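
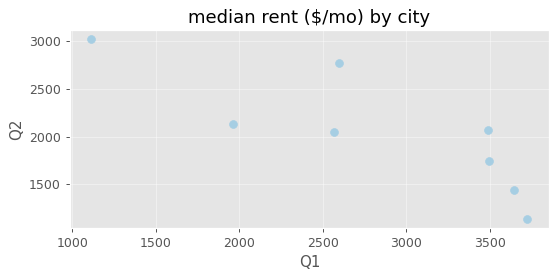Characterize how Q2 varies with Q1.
negative, strong

Points are negatively correlated; strong (|r| ≈ 0.8).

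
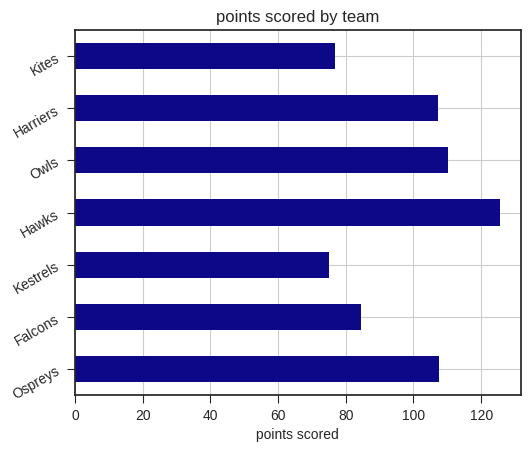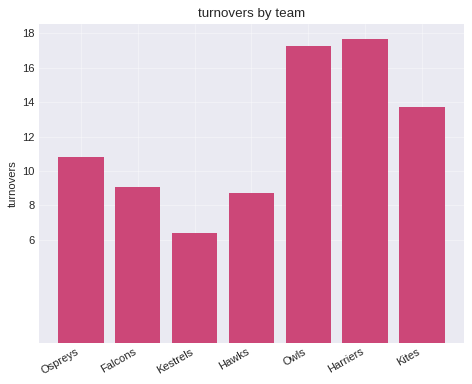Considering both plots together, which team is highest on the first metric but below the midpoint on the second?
Chart 2 median turnovers ≈ 10; below-median teams: Falcons, Kestrels, Hawks. Among those, Hawks has the highest points scored (≈ 120).

Hawks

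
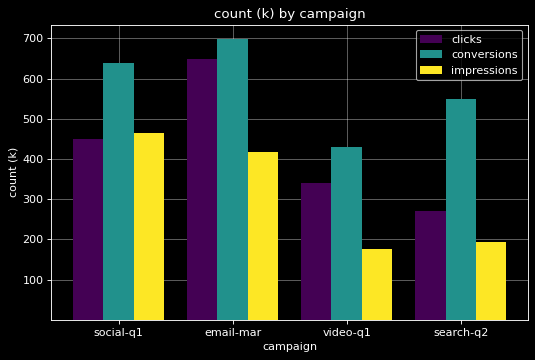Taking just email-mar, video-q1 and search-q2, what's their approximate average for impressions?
(400 + 200 + 200) / 3 ≈ 267.

≈ 267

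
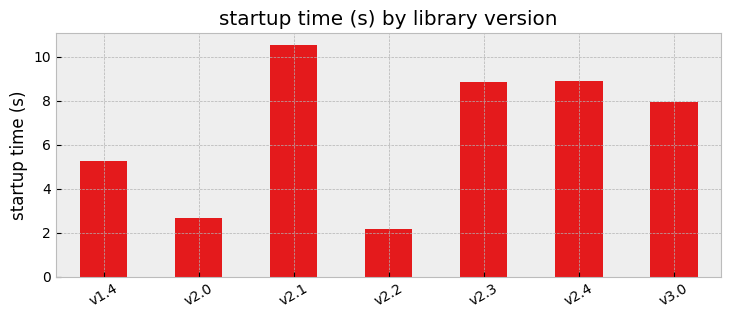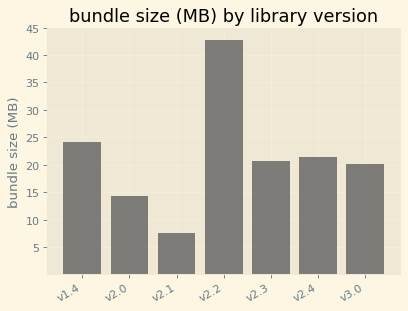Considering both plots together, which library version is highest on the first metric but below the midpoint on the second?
Chart 2 median bundle size (MB) ≈ 20; below-median library versions: v2.0, v2.1, v3.0. Among those, v2.1 has the highest startup time (s) (≈ 11).

v2.1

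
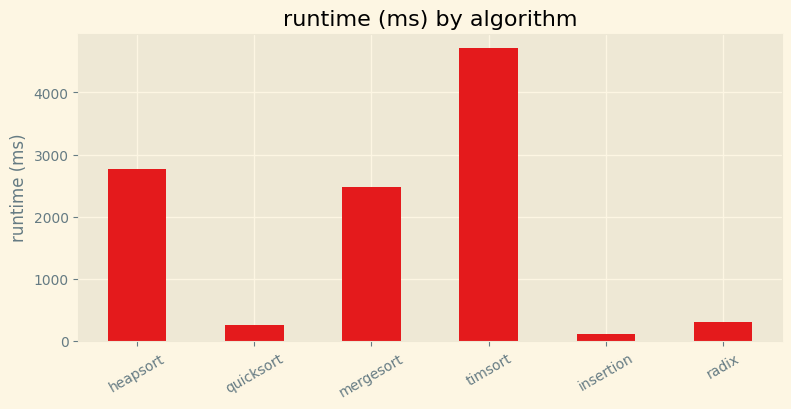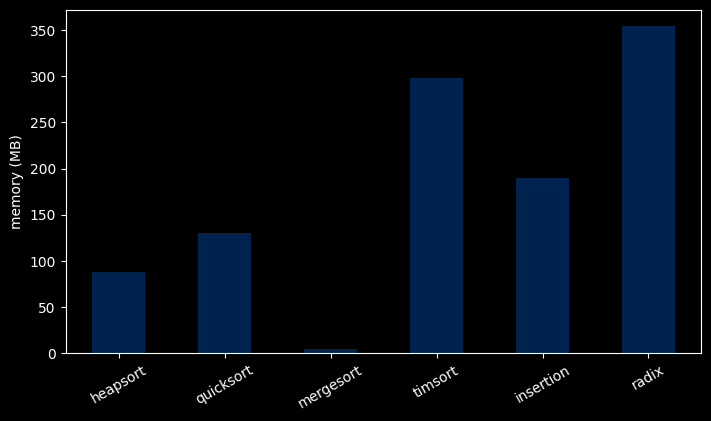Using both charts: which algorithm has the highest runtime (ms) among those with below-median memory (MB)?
heapsort

Chart 2 median memory (MB) ≈ 150; below-median algorithms: heapsort, quicksort, mergesort. Among those, heapsort has the highest runtime (ms) (≈ 3000).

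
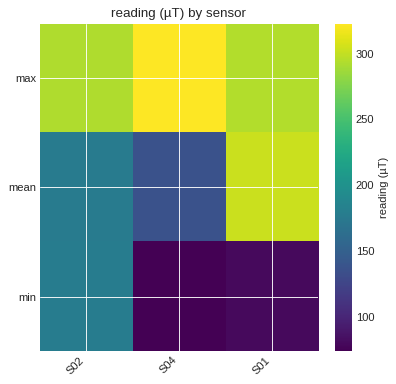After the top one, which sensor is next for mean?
Top 3 for mean: S01 ≈ 300, S02 ≈ 175, S04 ≈ 125.

S02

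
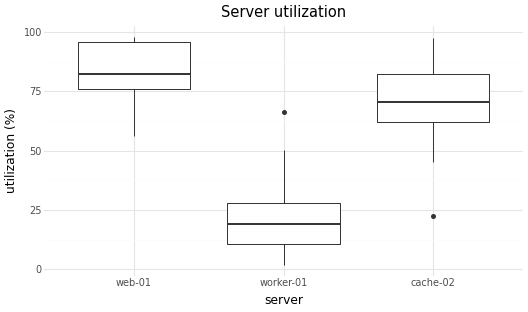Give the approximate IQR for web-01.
≈ 20

Q3 ≈ 100, Q1 ≈ 80; IQR ≈ 20.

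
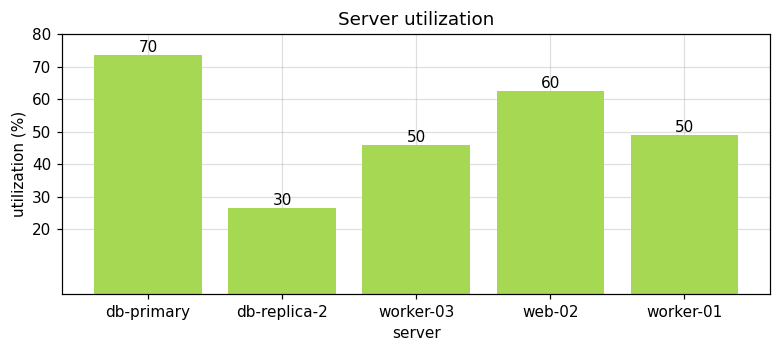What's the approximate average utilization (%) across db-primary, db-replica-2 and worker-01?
(70 + 30 + 50) / 3 ≈ 50.

≈ 50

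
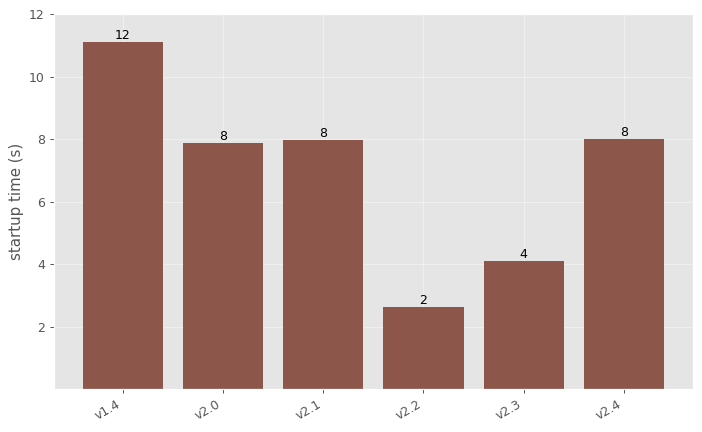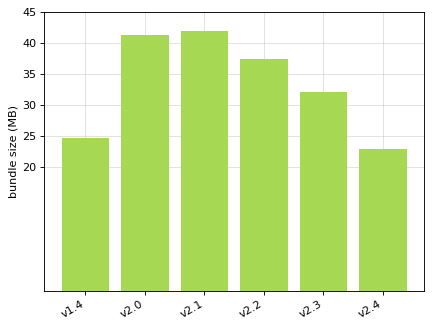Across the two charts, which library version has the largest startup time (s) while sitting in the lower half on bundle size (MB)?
v1.4

Chart 2 median bundle size (MB) ≈ 35; below-median library versions: v1.4, v2.3, v2.4. Among those, v1.4 has the highest startup time (s) (≈ 12).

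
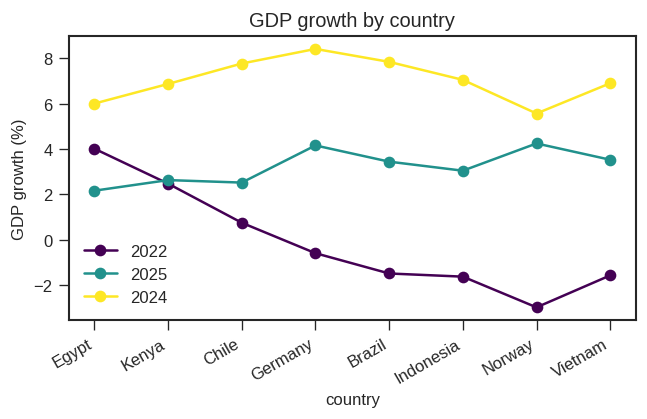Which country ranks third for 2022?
Top 4 for 2022: Egypt ≈ 4, Kenya ≈ 2, Chile ≈ 1, Germany ≈ -1.

Chile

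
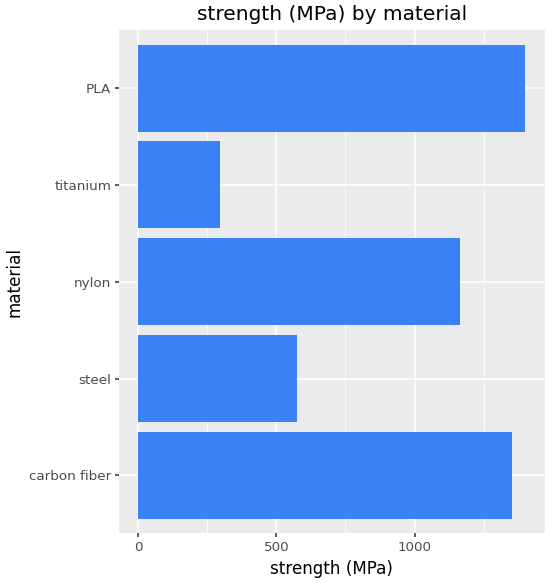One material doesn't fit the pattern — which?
titanium ≈ 200; the rest sit between ≈ 600 and ≈ 1400.

titanium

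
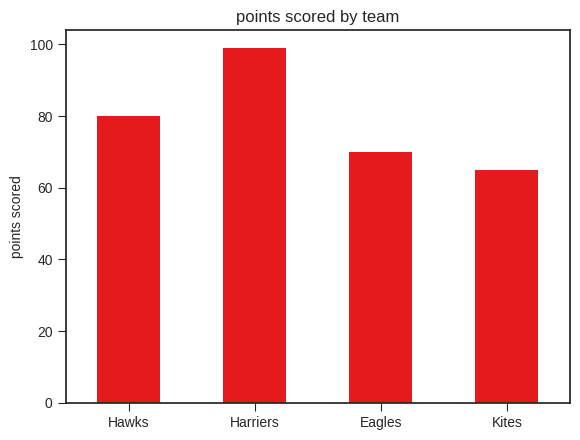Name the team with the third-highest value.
Top 4: Harriers ≈ 100, Hawks ≈ 80, Eagles ≈ 70, Kites ≈ 60.

Eagles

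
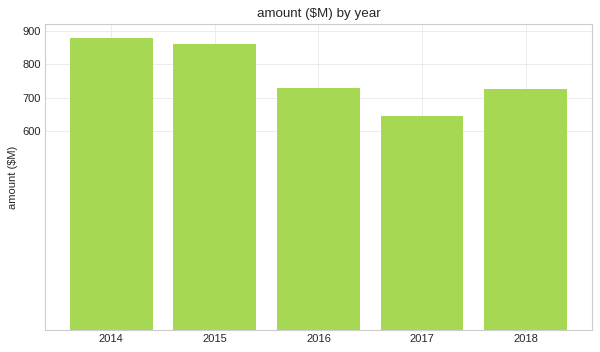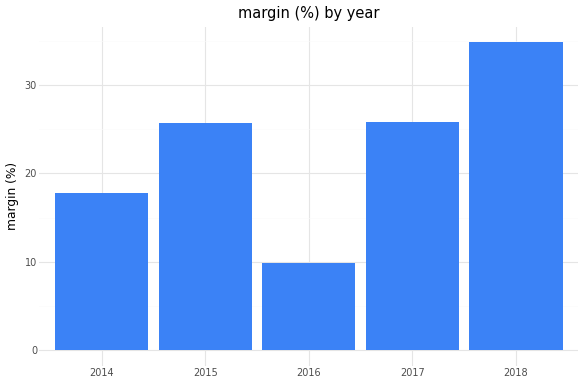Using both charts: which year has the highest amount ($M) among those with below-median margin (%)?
2014

Chart 2 median margin (%) ≈ 25; below-median years: 2014, 2016. Among those, 2014 has the highest amount ($M) (≈ 900).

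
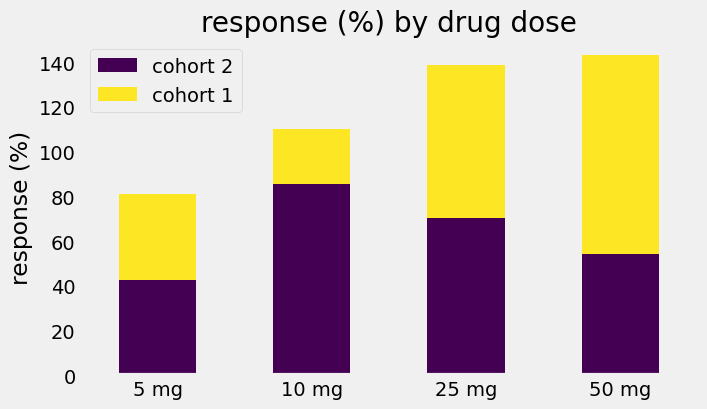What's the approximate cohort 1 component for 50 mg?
cohort 1 top ≈ 140, bottom ≈ 60; segment ≈ 80.

≈ 80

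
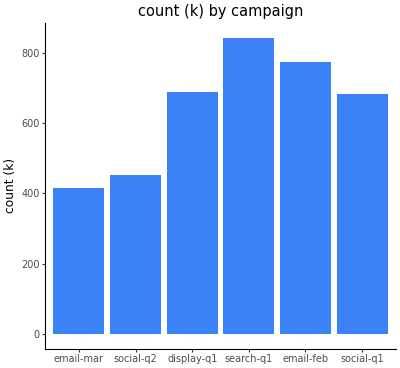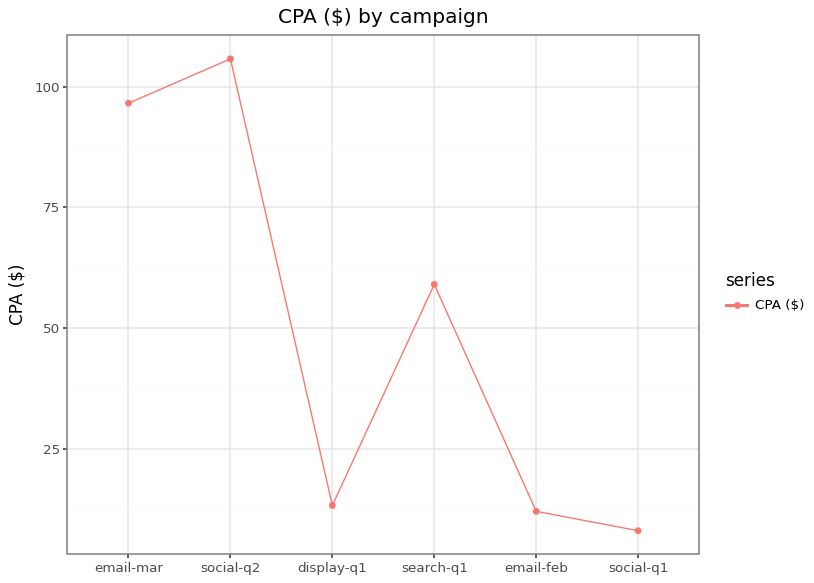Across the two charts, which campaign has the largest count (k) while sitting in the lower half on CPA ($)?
Chart 2 median CPA ($) ≈ 40; below-median campaigns: display-q1, email-feb, social-q1. Among those, email-feb has the highest count (k) (≈ 800).

email-feb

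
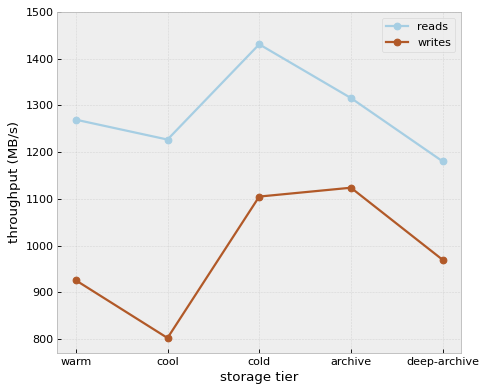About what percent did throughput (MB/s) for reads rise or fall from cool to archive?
cool ≈ 1200, archive ≈ 1300; (1300 − 1200) / 1200 ≈ +8.3%.

≈ +8.3%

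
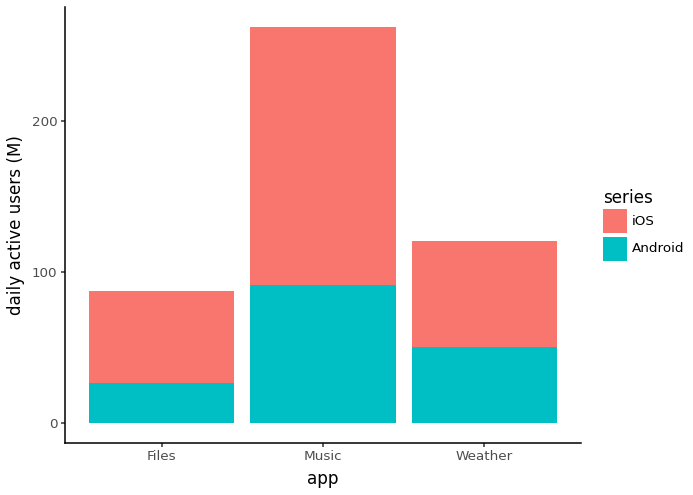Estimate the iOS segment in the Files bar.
iOS top ≈ 75, bottom ≈ 25; segment ≈ 50.

≈ 50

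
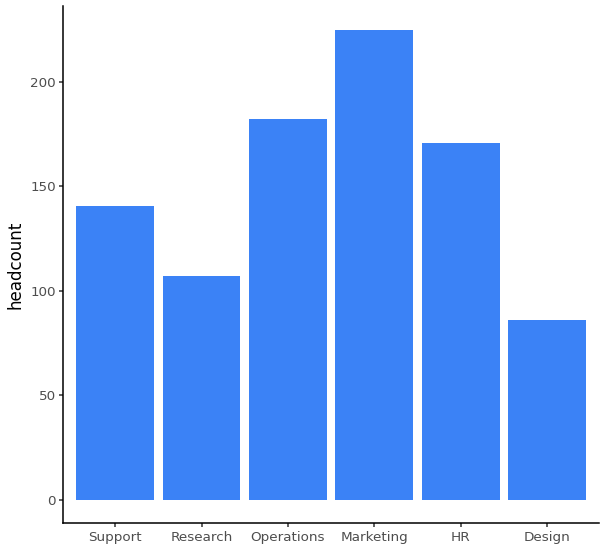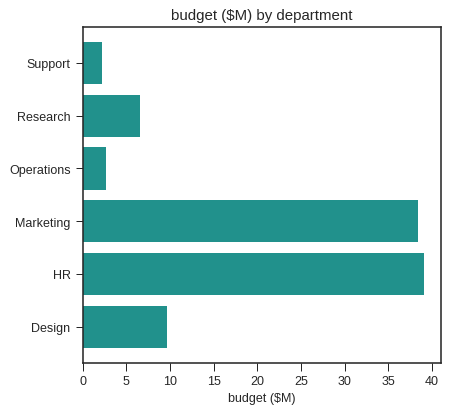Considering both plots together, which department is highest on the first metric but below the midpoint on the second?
Chart 2 median budget ($M) ≈ 10; below-median departments: Support, Research, Operations. Among those, Operations has the highest headcount (≈ 175).

Operations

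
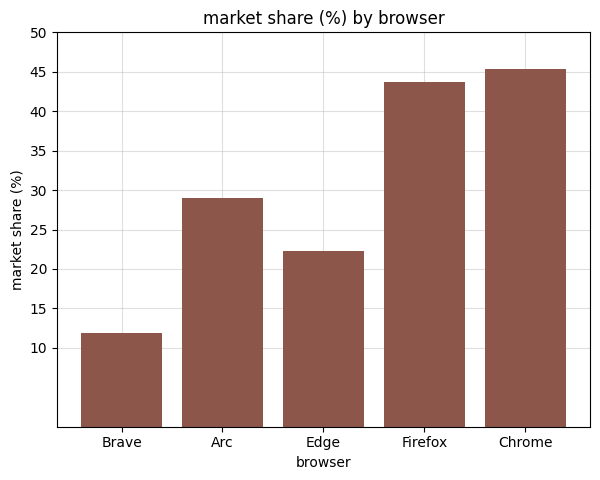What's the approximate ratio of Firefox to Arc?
≈ 1.5×

Firefox ≈ 45, Arc ≈ 30; 45/30 ≈ 1.5.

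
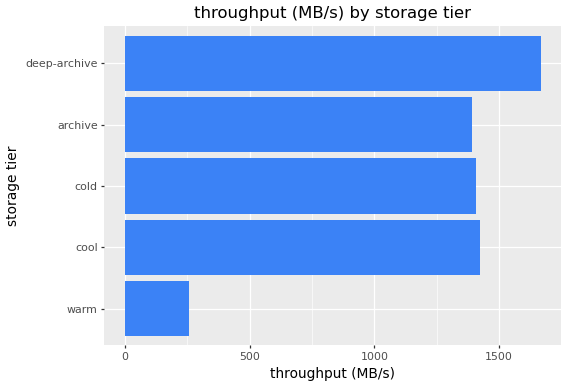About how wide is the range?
Max deep-archive ≈ 1600, min warm ≈ 200; range ≈ 1400.

≈ 1400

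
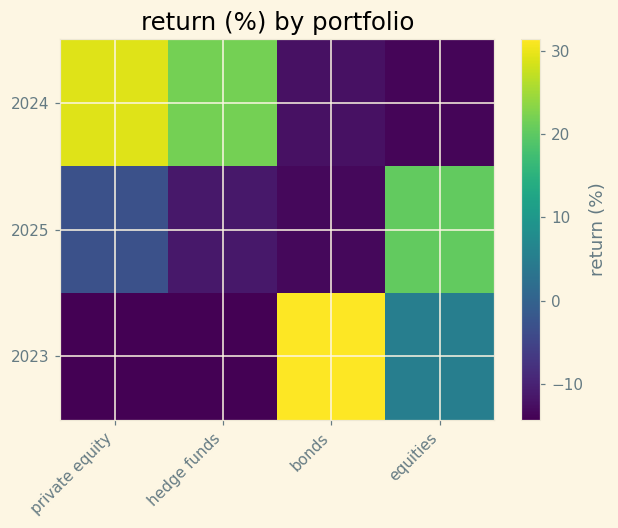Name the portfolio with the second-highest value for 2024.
hedge funds

Top 3 for 2024: private equity ≈ 30, hedge funds ≈ 20, bonds ≈ -10.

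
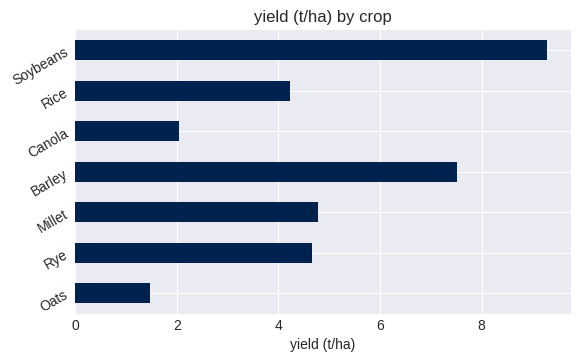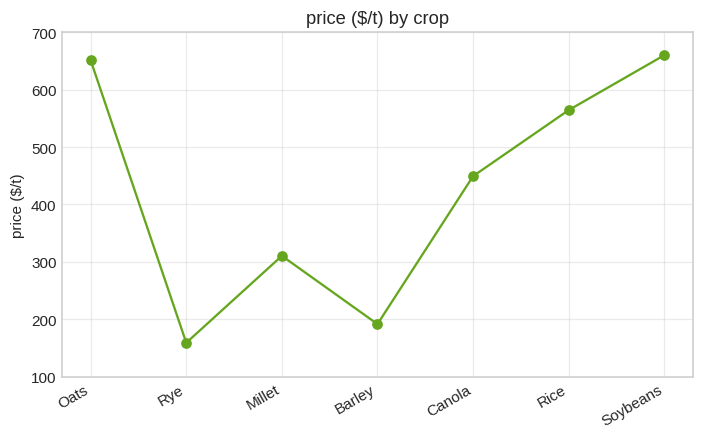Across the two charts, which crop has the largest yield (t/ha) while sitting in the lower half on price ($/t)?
Barley

Chart 2 median price ($/t) ≈ 400; below-median crops: Rye, Millet, Barley. Among those, Barley has the highest yield (t/ha) (≈ 8).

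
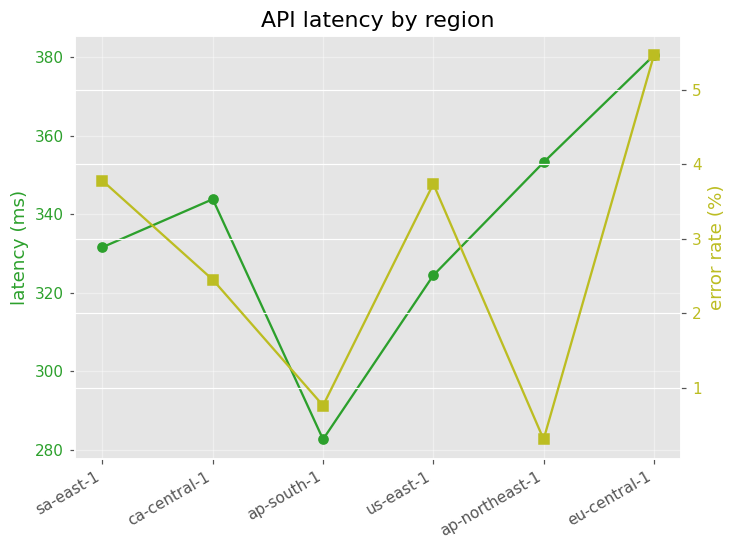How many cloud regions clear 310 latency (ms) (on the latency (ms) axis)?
Above 310: sa-east-1, ca-central-1, us-east-1, ap-northeast-1, eu-central-1.

5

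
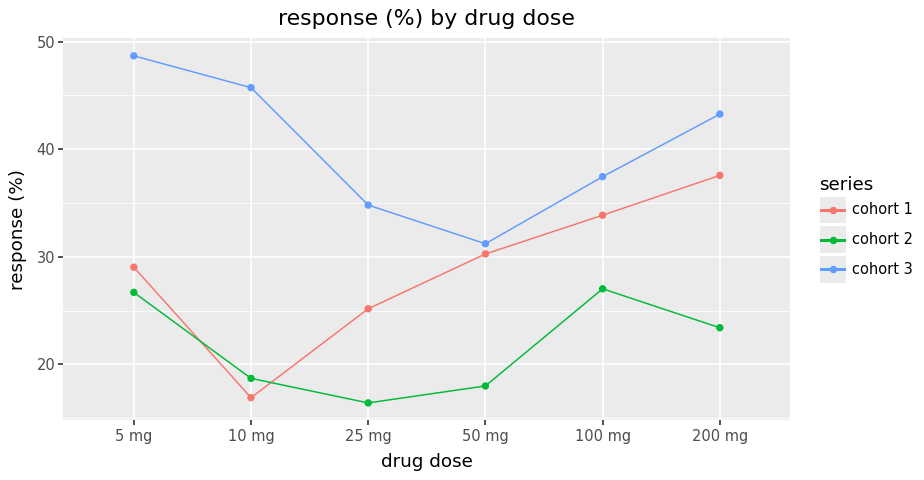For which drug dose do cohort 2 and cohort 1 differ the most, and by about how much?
200 mg: cohort 2 ≈ 25, cohort 1 ≈ 40 → gap ≈ 15. Next-largest (50 mg) is only ≈ 10.

200 mg, ≈ 15 %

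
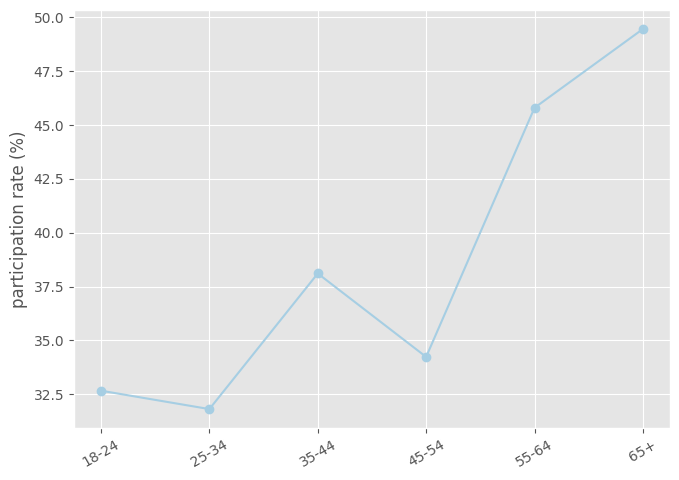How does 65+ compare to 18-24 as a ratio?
65+ ≈ 50, 18-24 ≈ 32; 50/32 ≈ 1.56.

≈ 1.56×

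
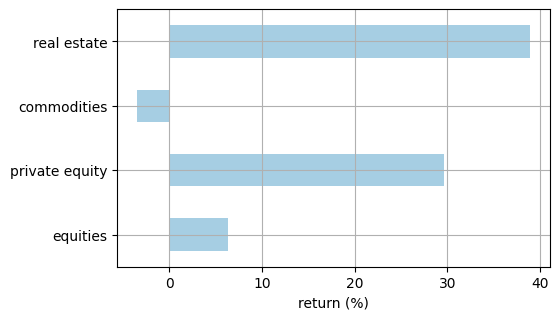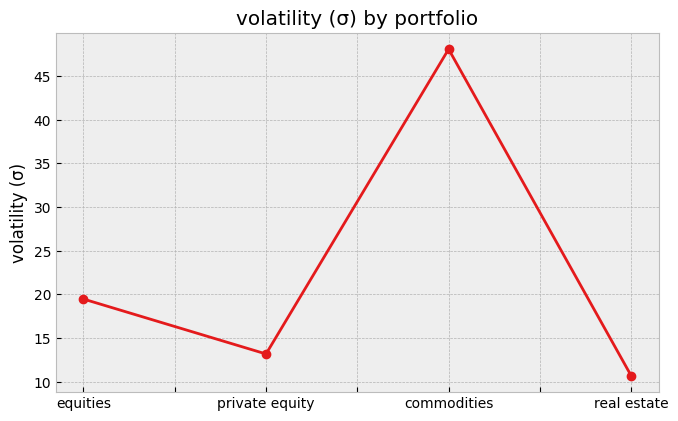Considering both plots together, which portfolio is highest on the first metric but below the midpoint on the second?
real estate

Chart 2 median volatility (σ) ≈ 15; below-median portfolios: private equity, real estate. Among those, real estate has the highest return (%) (≈ 40).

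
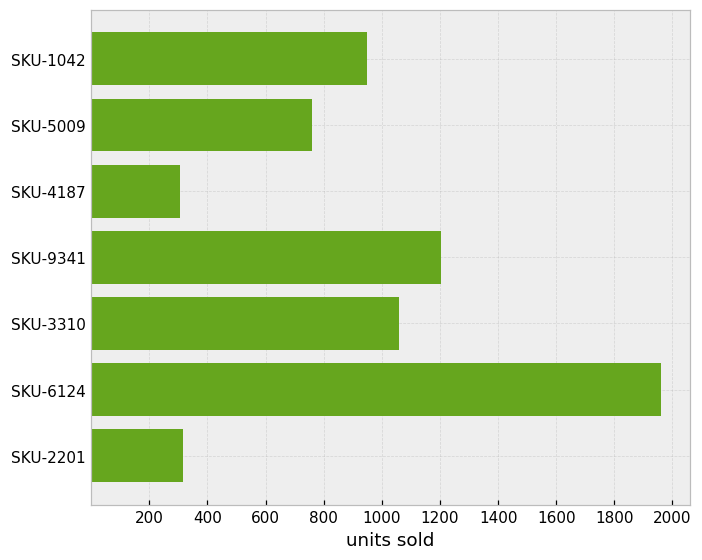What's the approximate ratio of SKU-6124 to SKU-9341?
≈ 1.67×

SKU-6124 ≈ 2000, SKU-9341 ≈ 1200; 2000/1200 ≈ 1.67.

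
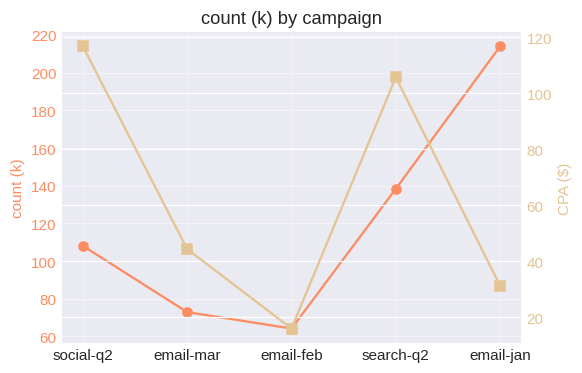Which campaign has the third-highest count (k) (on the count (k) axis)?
Top 4 (on the count (k) axis): email-jan ≈ 220, search-q2 ≈ 140, social-q2 ≈ 100, email-mar ≈ 80.

social-q2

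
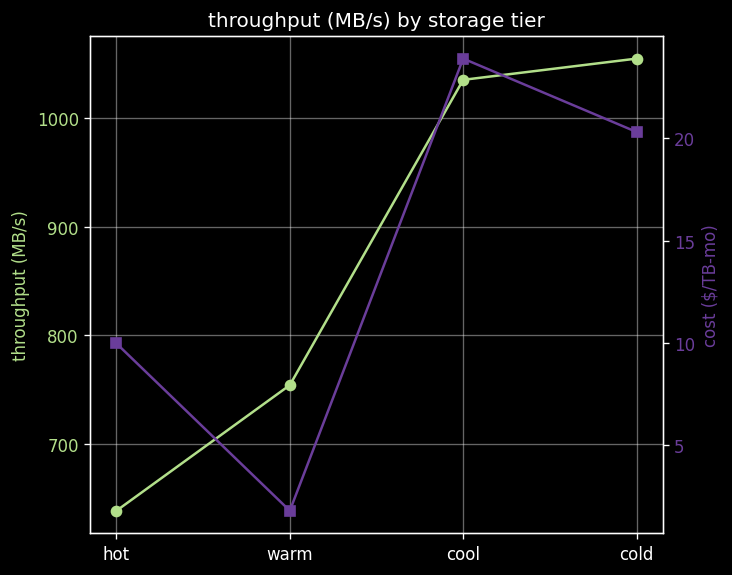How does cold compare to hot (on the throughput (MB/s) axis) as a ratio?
≈ 1.62×

cold ≈ 1050, hot ≈ 650; 1050/650 ≈ 1.62.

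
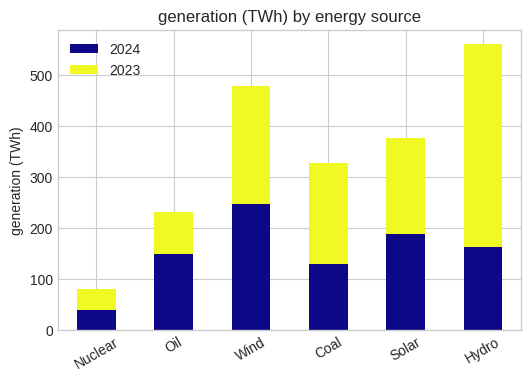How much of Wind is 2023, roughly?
≈ 250

2023 top ≈ 500, bottom ≈ 250; segment ≈ 250.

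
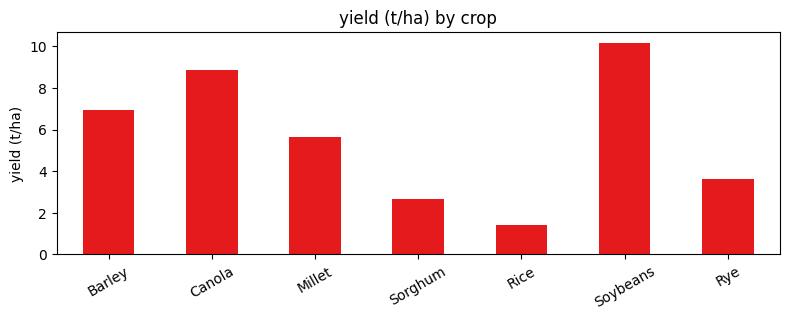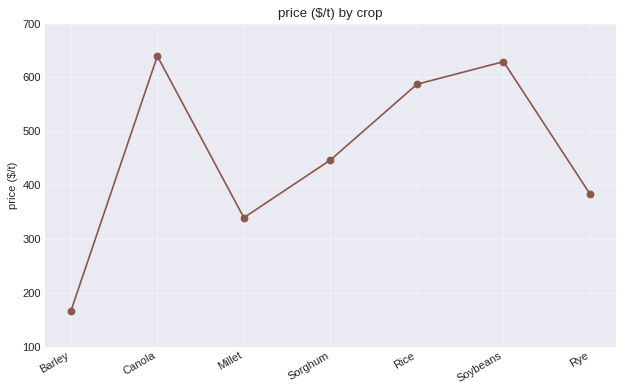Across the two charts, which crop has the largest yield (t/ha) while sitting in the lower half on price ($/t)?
Barley

Chart 2 median price ($/t) ≈ 400; below-median crops: Barley, Millet, Rye. Among those, Barley has the highest yield (t/ha) (≈ 7).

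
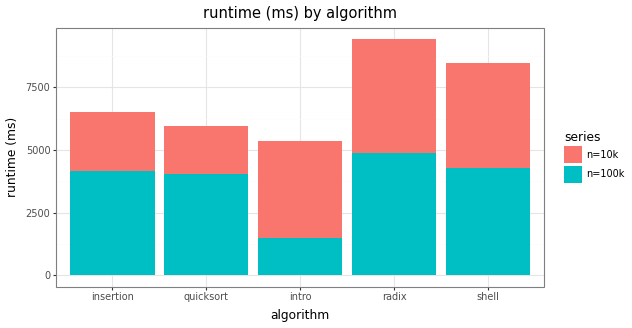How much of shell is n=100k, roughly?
n=100k top ≈ 4000, bottom ≈ 0; segment ≈ 4000.

≈ 4000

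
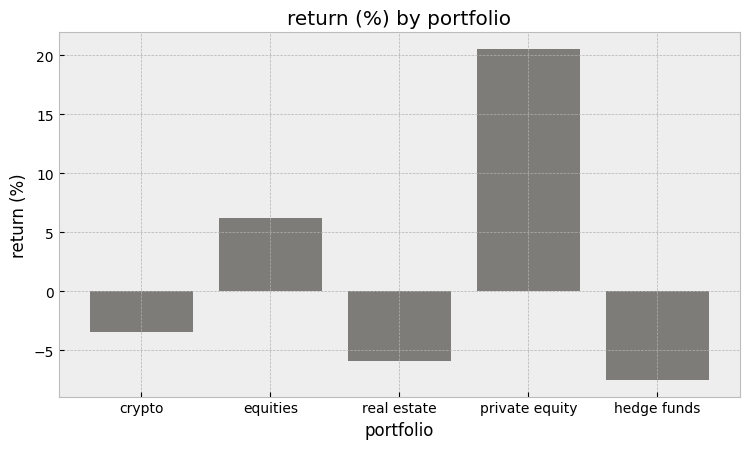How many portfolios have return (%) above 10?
Above 10: private equity.

1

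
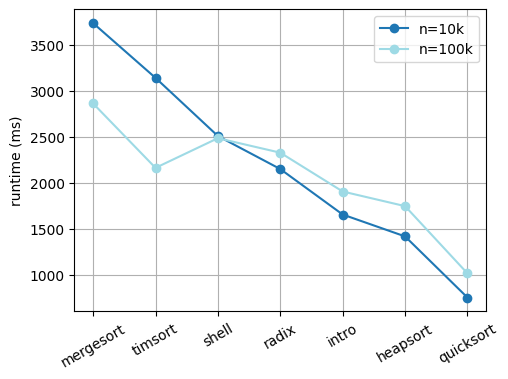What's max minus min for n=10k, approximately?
≈ 2500

Max mergesort ≈ 3500, min quicksort ≈ 1000; range ≈ 2500.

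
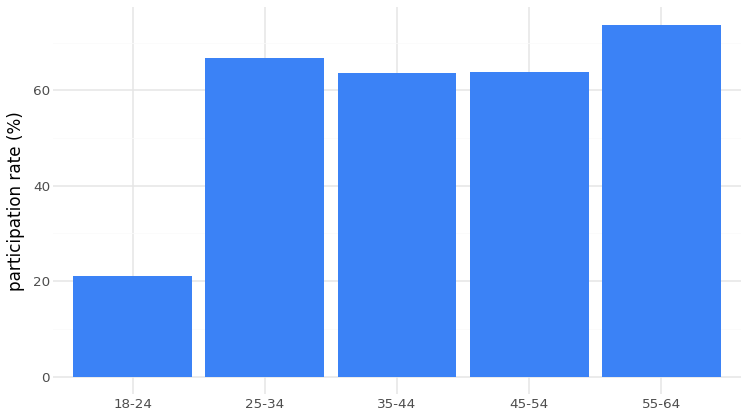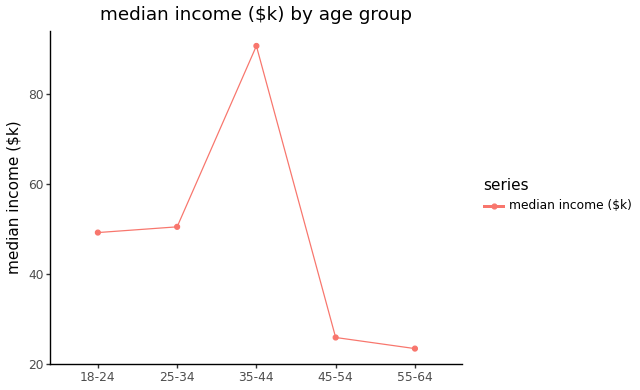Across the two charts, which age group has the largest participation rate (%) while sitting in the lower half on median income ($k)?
55-64

Chart 2 median median income ($k) ≈ 50; below-median age groups: 45-54, 55-64. Among those, 55-64 has the highest participation rate (%) (≈ 70).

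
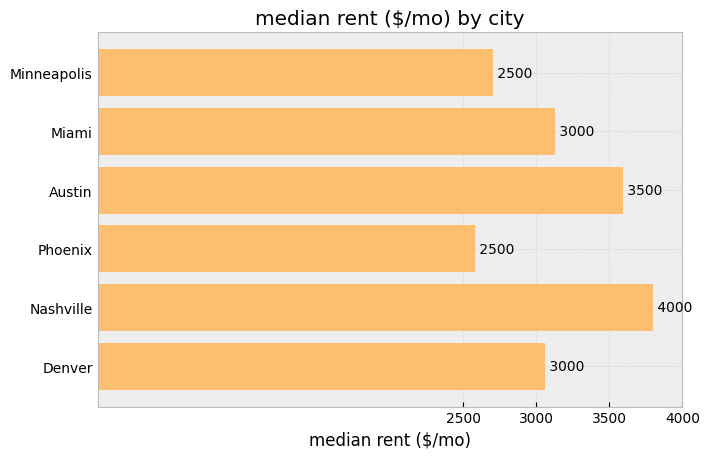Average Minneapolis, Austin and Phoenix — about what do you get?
≈ 2833

(2500 + 3500 + 2500) / 3 ≈ 2833.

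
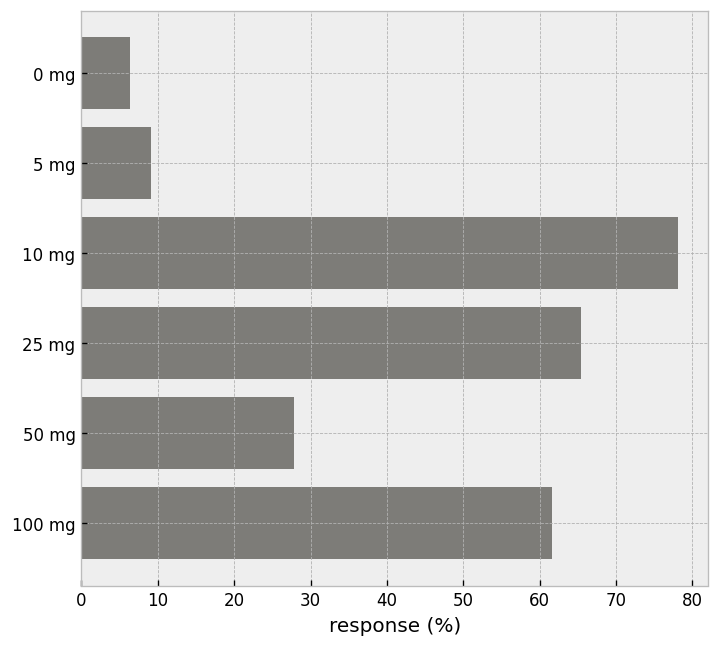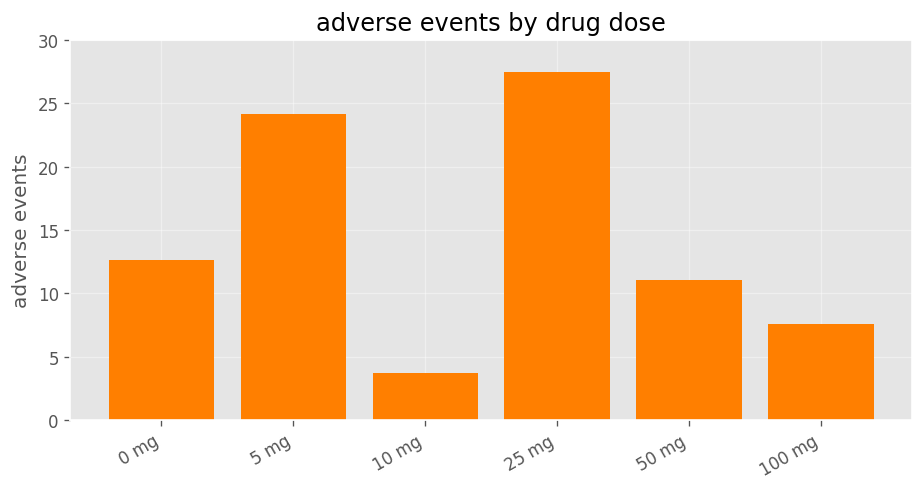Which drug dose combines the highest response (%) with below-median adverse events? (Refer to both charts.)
Chart 2 median adverse events ≈ 10; below-median drug doses: 10 mg, 50 mg, 100 mg. Among those, 10 mg has the highest response (%) (≈ 80).

10 mg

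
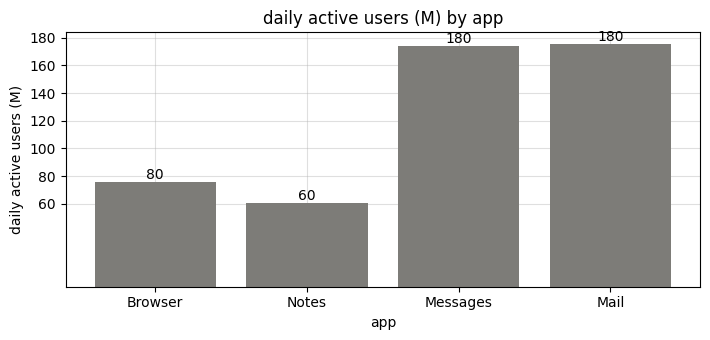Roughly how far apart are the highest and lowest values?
Max Mail ≈ 180, min Notes ≈ 60; range ≈ 120.

≈ 120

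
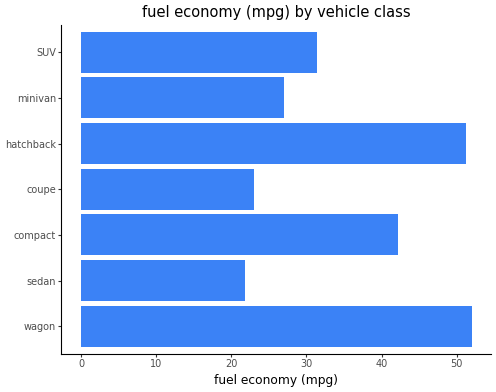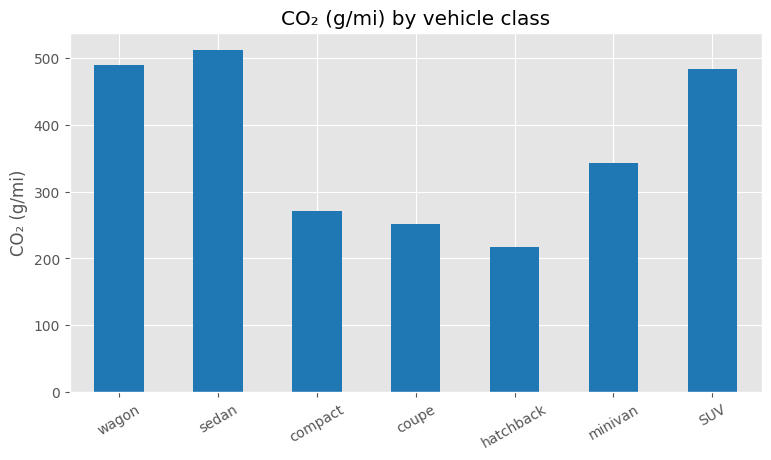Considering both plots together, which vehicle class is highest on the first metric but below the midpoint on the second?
Chart 2 median CO₂ (g/mi) ≈ 350; below-median vehicle classes: compact, coupe, hatchback. Among those, hatchback has the highest fuel economy (mpg) (≈ 50).

hatchback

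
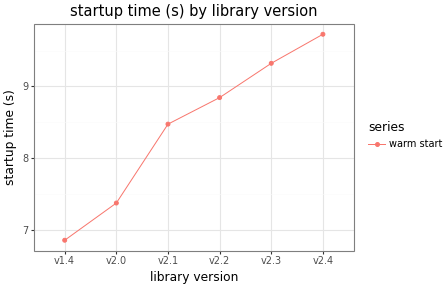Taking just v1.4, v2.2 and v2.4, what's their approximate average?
≈ 8.5

(7.0 + 9.0 + 9.5) / 3 ≈ 8.5.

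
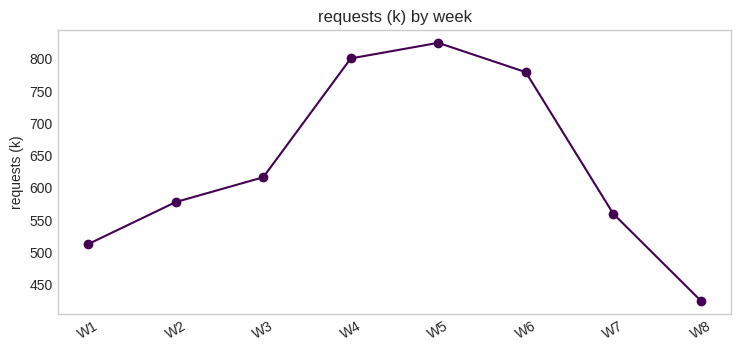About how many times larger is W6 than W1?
≈ 1.6×

W6 ≈ 800, W1 ≈ 500; 800/500 ≈ 1.6.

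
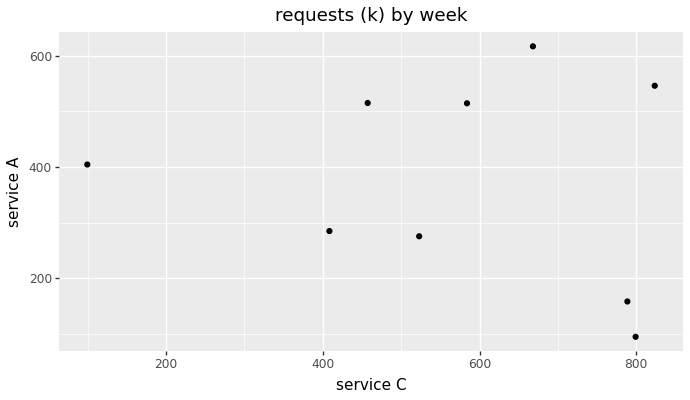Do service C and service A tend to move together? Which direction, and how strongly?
no clear correlation

Points are roughly uncorrelated; weak (|r| ≈ 0.2).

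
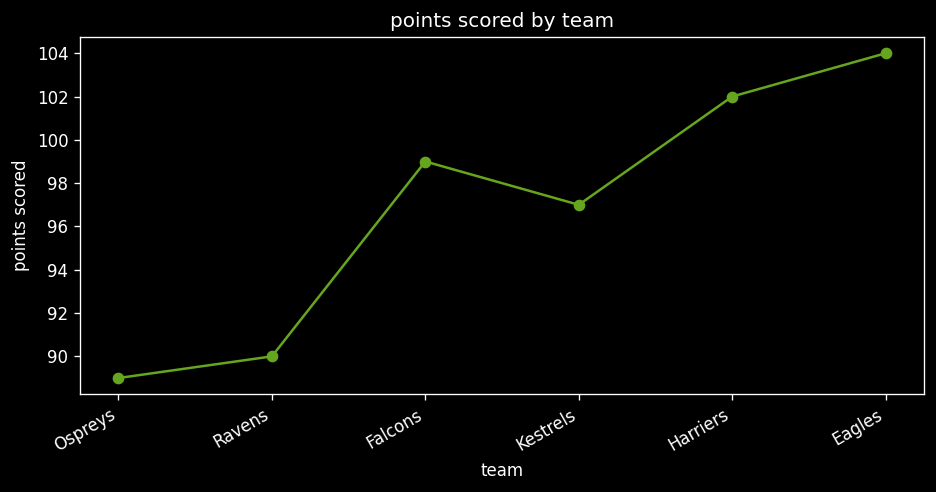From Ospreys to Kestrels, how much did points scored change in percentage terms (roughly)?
≈ +9.1%

Ospreys ≈ 88, Kestrels ≈ 96; (96 − 88) / 88 ≈ +9.1%.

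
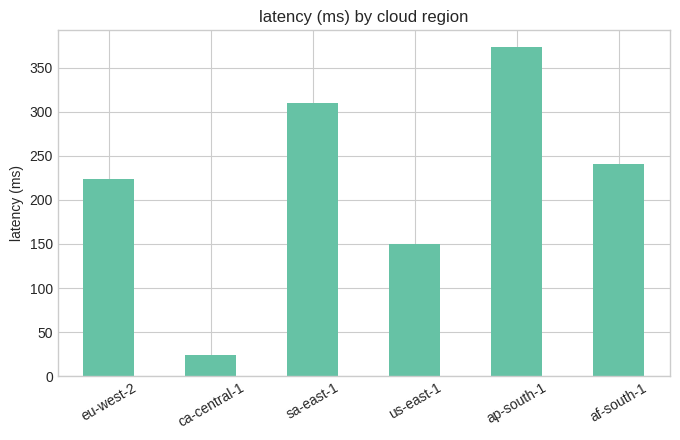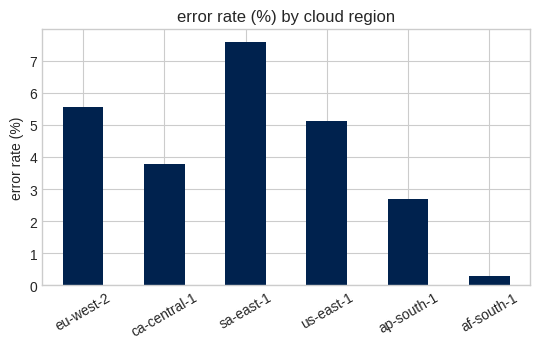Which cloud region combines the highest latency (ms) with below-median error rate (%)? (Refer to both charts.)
Chart 2 median error rate (%) ≈ 4; below-median cloud regions: ca-central-1, ap-south-1, af-south-1. Among those, ap-south-1 has the highest latency (ms) (≈ 350).

ap-south-1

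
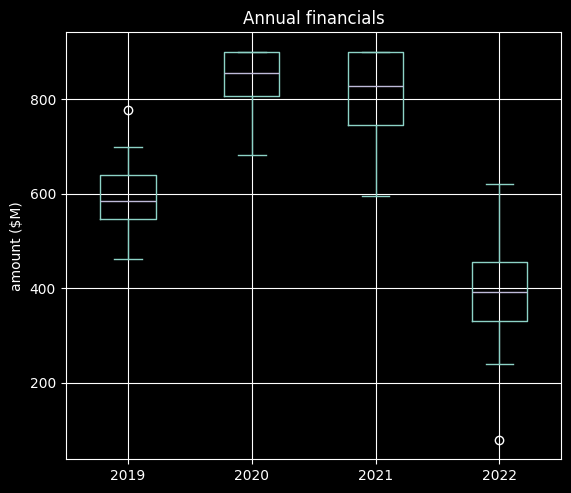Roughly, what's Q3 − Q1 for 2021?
Q3 ≈ 900, Q1 ≈ 750; IQR ≈ 150.

≈ 150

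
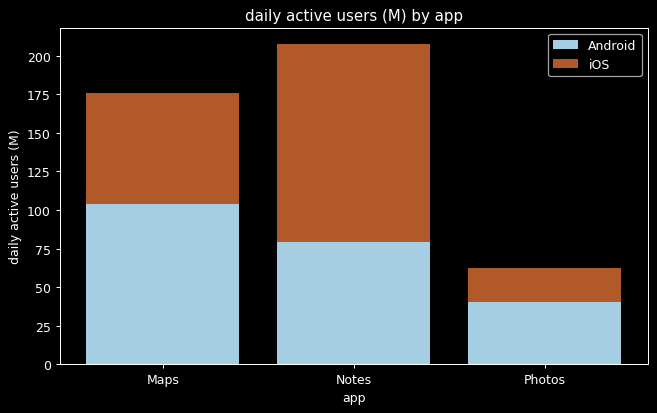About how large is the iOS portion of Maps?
≈ 80

iOS top ≈ 180, bottom ≈ 100; segment ≈ 80.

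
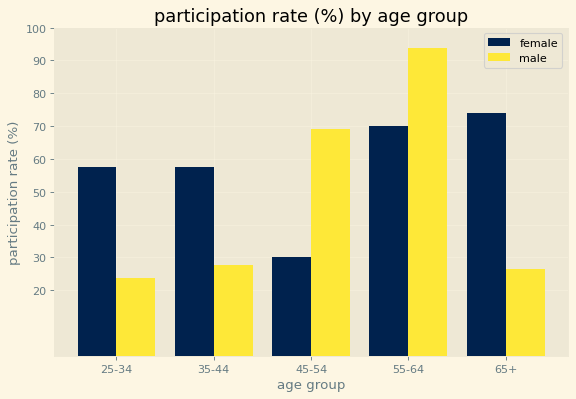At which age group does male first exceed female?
45-54

35-44: male ≈ 30 vs female ≈ 60 (not yet); 45-54: male ≈ 70 vs female ≈ 30 (first crossover).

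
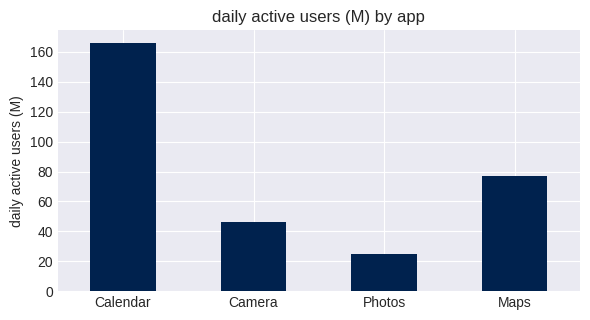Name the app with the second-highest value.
Top 3: Calendar ≈ 160, Maps ≈ 80, Camera ≈ 40.

Maps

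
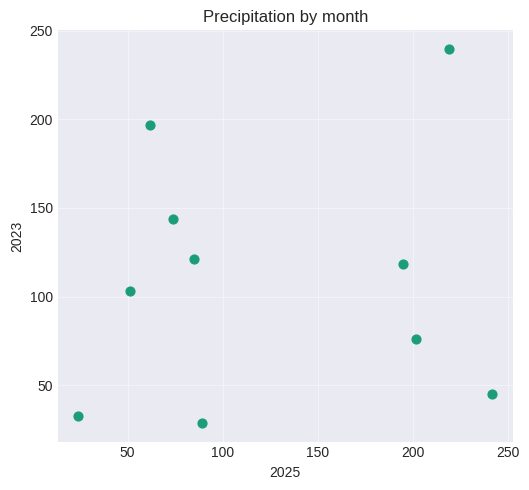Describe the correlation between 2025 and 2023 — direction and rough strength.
no clear correlation

Points are roughly uncorrelated; weak (|r| ≈ 0.1).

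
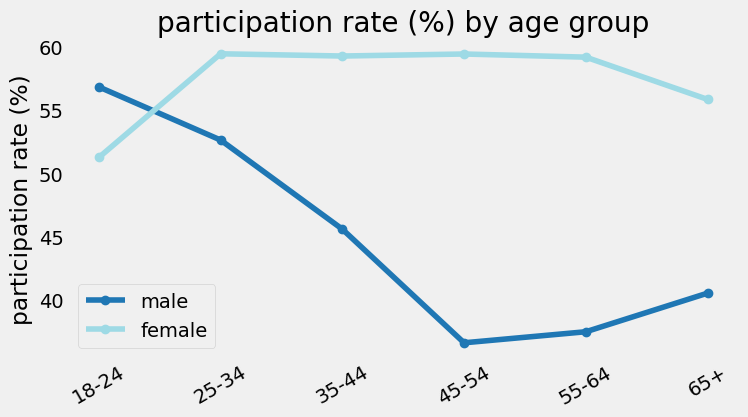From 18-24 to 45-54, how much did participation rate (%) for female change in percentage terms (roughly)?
≈ +15.4%

18-24 ≈ 52, 45-54 ≈ 60; (60 − 52) / 52 ≈ +15.4%.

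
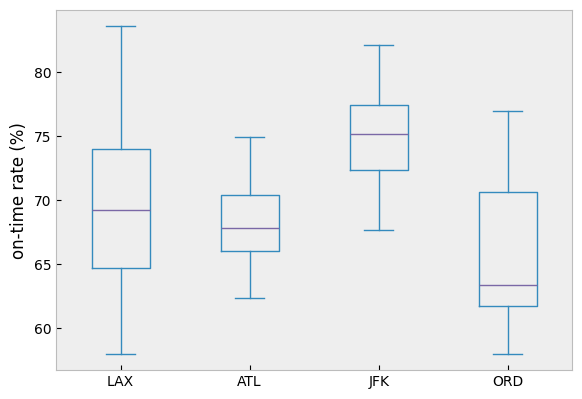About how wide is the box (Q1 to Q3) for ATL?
≈ 4

Q3 ≈ 70, Q1 ≈ 66; IQR ≈ 4.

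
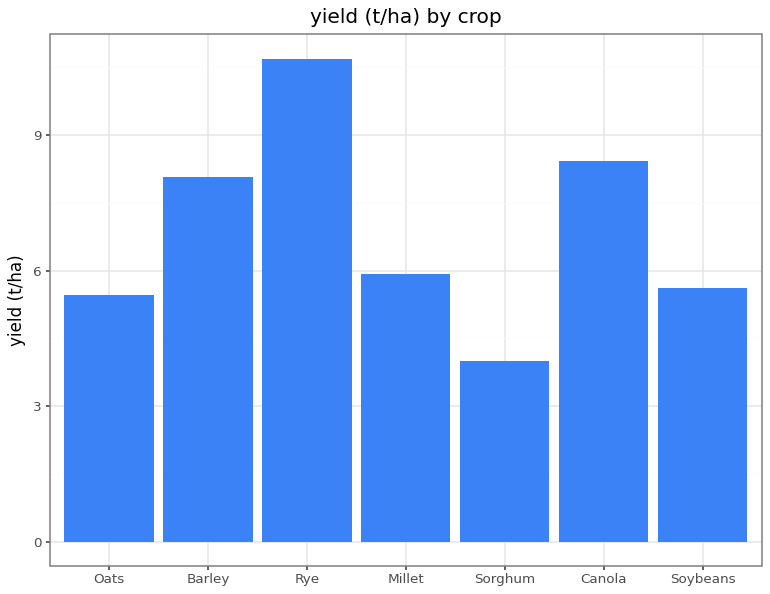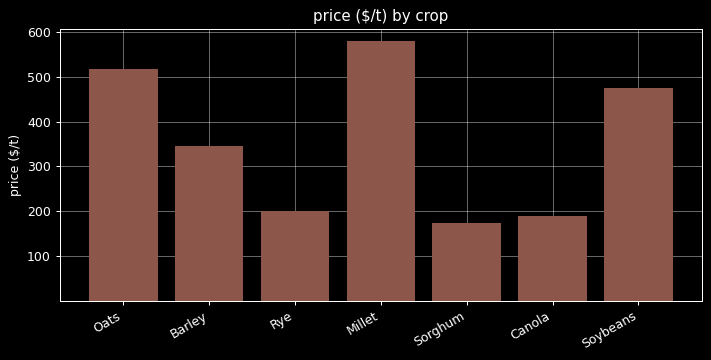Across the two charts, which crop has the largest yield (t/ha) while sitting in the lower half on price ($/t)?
Chart 2 median price ($/t) ≈ 300; below-median crops: Rye, Sorghum, Canola. Among those, Rye has the highest yield (t/ha) (≈ 11).

Rye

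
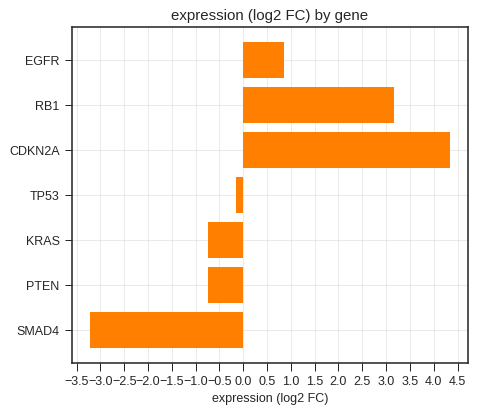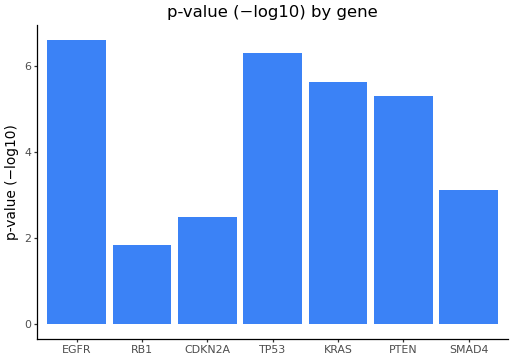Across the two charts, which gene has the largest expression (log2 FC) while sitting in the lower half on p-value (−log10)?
CDKN2A

Chart 2 median p-value (−log10) ≈ 5; below-median genes: RB1, CDKN2A, SMAD4. Among those, CDKN2A has the highest expression (log2 FC) (≈ 4.5).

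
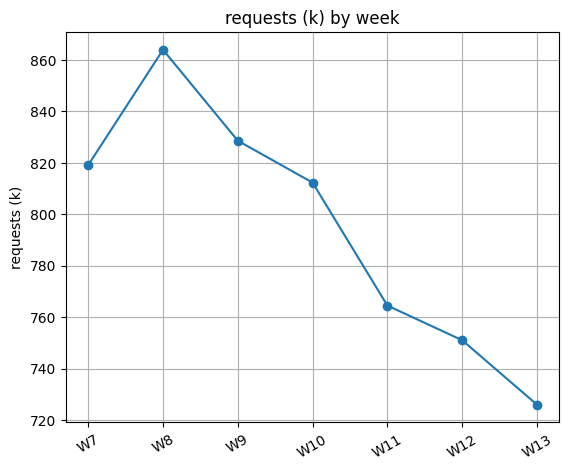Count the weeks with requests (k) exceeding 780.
4

Above 780: W7, W8, W9, W10.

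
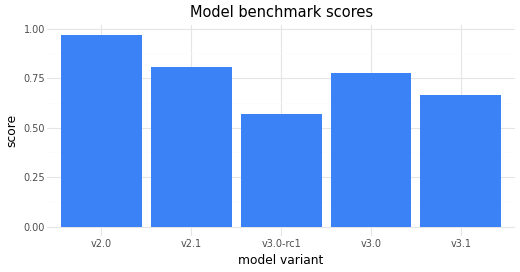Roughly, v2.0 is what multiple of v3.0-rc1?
v2.0 ≈ 1.0, v3.0-rc1 ≈ 0.6; 1.0/0.6 ≈ 1.67.

≈ 1.67×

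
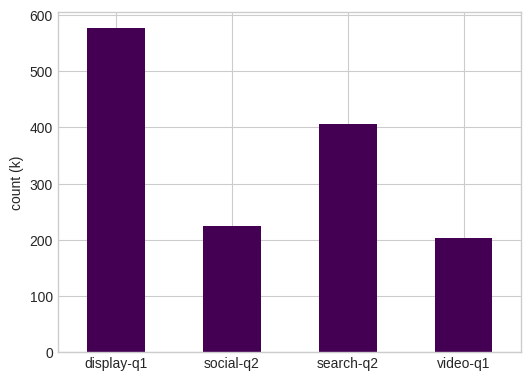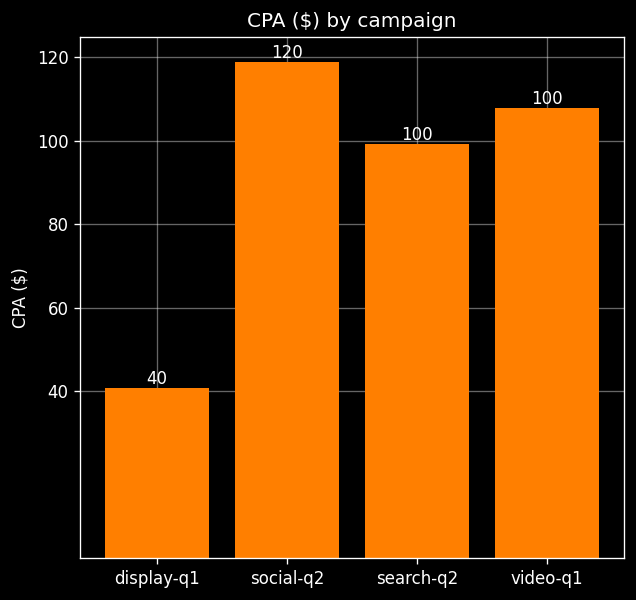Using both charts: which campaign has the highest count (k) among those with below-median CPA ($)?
display-q1

Chart 2 median CPA ($) ≈ 100; below-median campaigns: display-q1, search-q2. Among those, display-q1 has the highest count (k) (≈ 600).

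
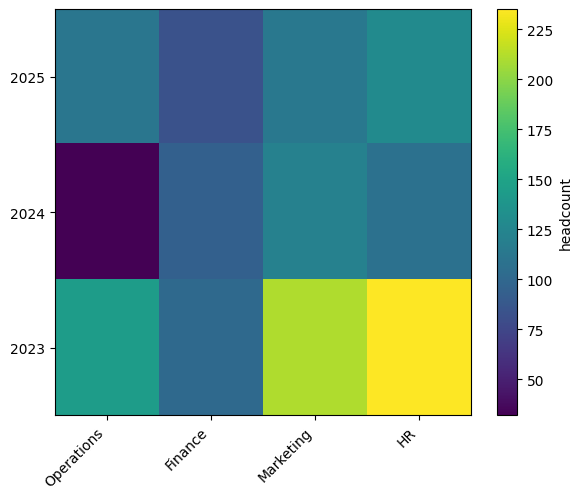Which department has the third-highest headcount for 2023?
Top 4 for 2023: HR ≈ 240, Marketing ≈ 220, Operations ≈ 140, Finance ≈ 100.

Operations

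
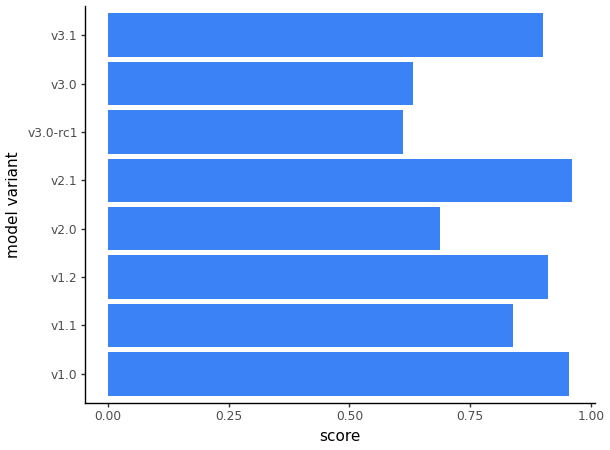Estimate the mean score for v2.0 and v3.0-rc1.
(0.7 + 0.6) / 2 ≈ 0.65.

≈ 0.65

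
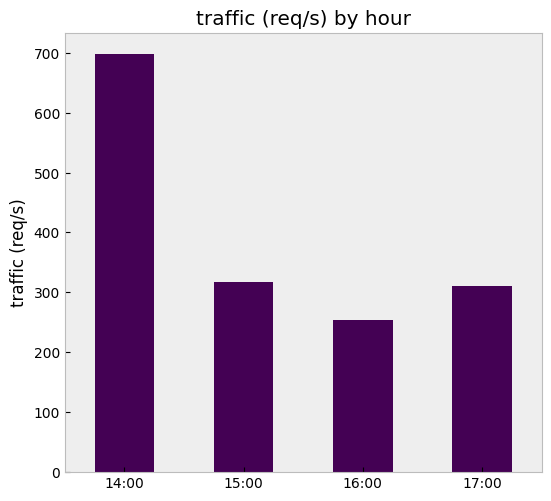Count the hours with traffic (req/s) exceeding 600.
Above 600: 14:00.

1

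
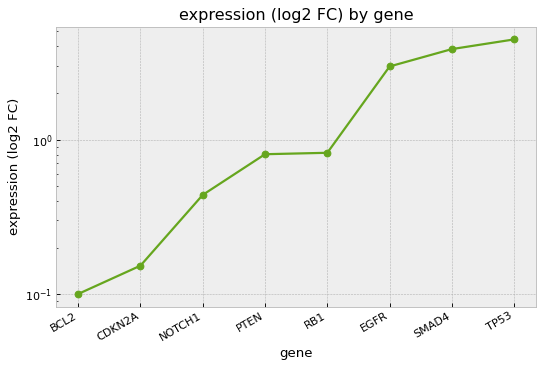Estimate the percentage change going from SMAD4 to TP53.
SMAD4 ≈ 4.0, TP53 ≈ 4.5; (4.5 − 4.0) / 4.0 ≈ +12.5%.

≈ +12.5%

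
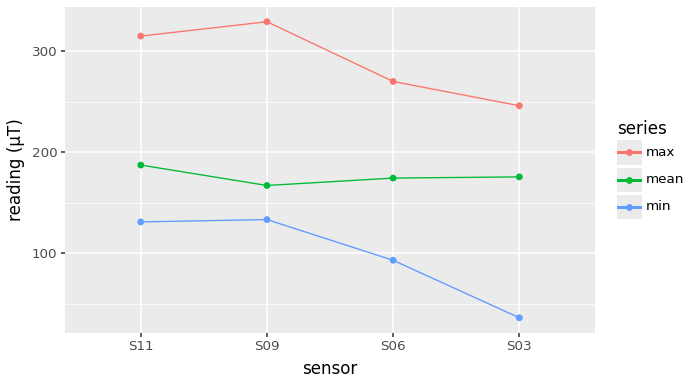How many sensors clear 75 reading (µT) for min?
Above 75: S11, S09, S06.

3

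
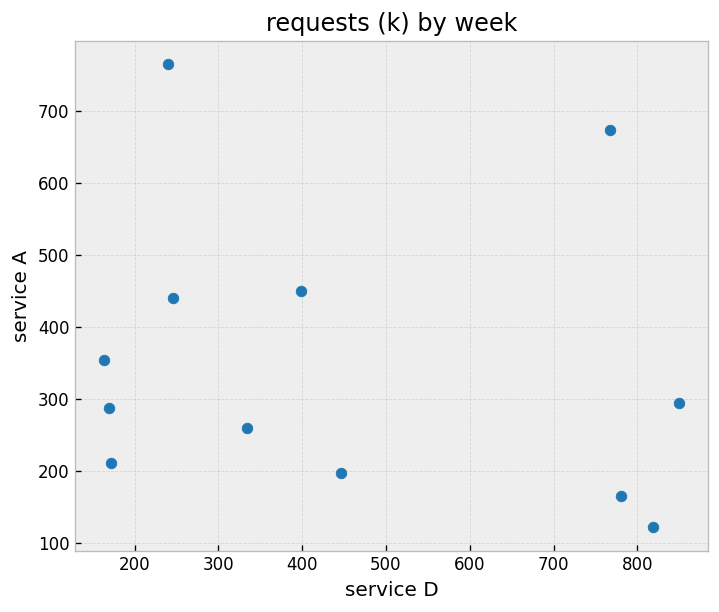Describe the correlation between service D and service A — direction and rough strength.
Points are roughly uncorrelated; weak (|r| ≈ 0.2).

no clear correlation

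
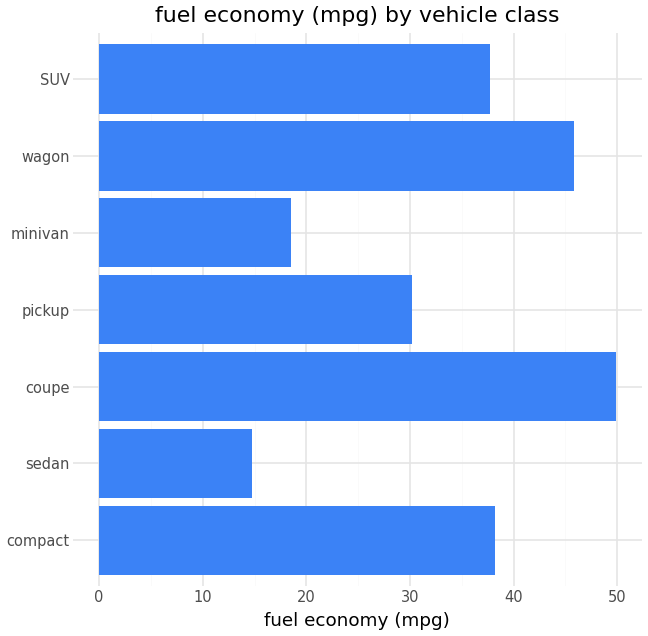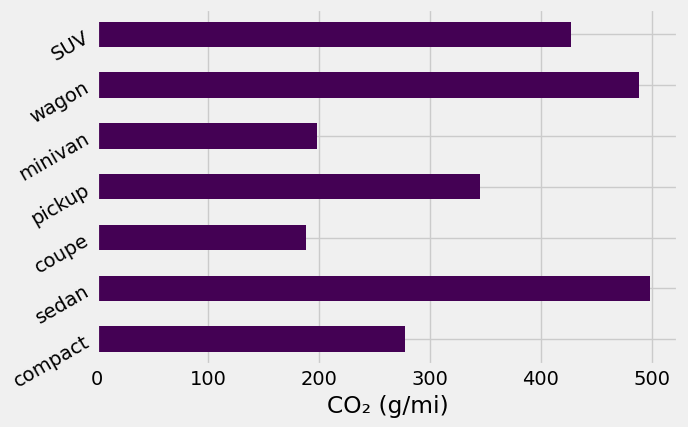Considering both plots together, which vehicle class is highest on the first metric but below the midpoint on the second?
Chart 2 median CO₂ (g/mi) ≈ 350; below-median vehicle classes: compact, coupe, minivan. Among those, coupe has the highest fuel economy (mpg) (≈ 50).

coupe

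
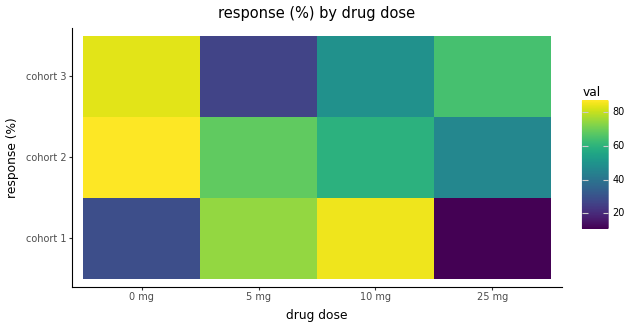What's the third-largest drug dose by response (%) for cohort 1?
0 mg

Top 4 for cohort 1: 10 mg ≈ 90, 5 mg ≈ 70, 0 mg ≈ 30, 25 mg ≈ 10.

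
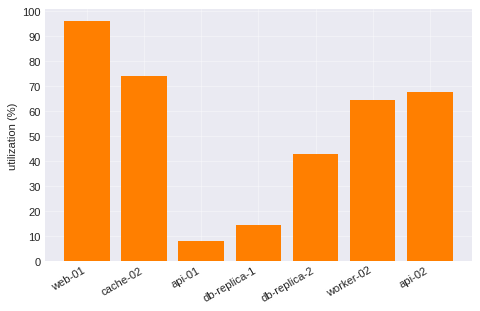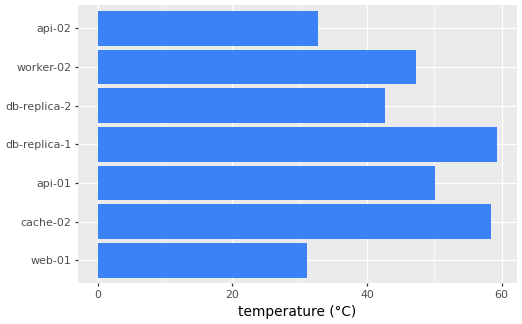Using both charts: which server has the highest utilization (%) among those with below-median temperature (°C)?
Chart 2 median temperature (°C) ≈ 50; below-median servers: web-01, db-replica-2, api-02. Among those, web-01 has the highest utilization (%) (≈ 100).

web-01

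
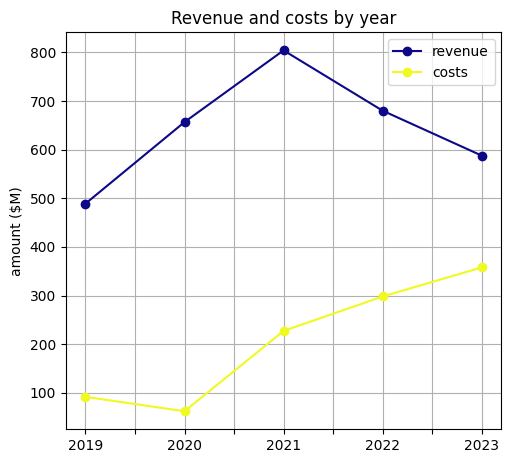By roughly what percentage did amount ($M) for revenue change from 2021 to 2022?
2021 ≈ 800, 2022 ≈ 700; (700 − 800) / 800 ≈ -12.5%.

≈ -12.5%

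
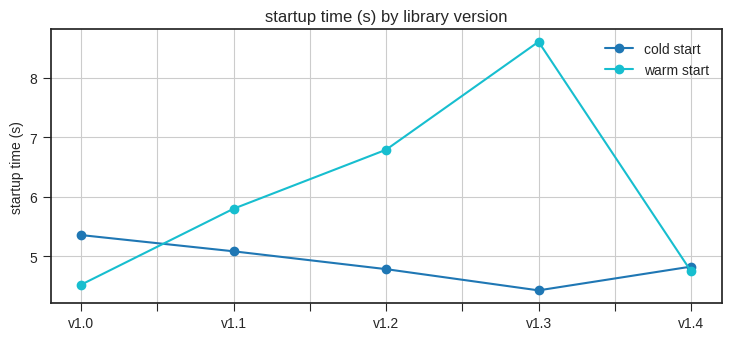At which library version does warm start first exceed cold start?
v1.0: warm start ≈ 4.5 vs cold start ≈ 5.5 (not yet); v1.1: warm start ≈ 6.0 vs cold start ≈ 5.0 (first crossover).

v1.1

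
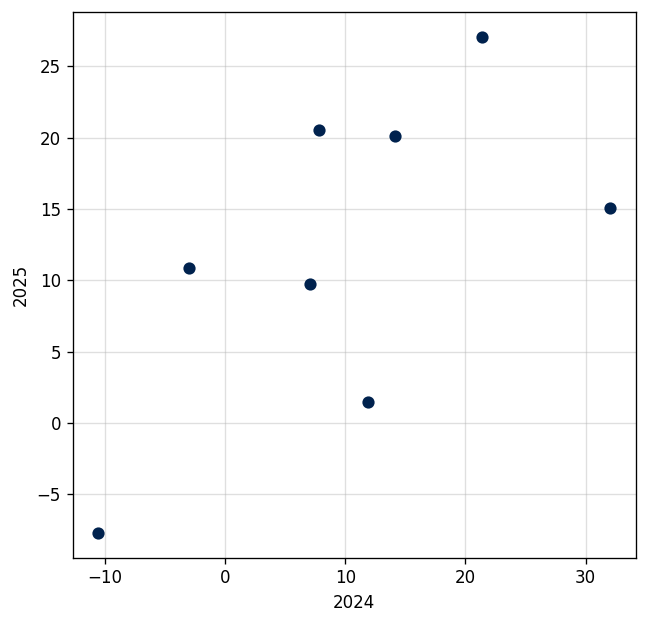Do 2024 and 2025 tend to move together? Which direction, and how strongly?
Points are positively correlated; moderate (|r| ≈ 0.6).

positive, moderate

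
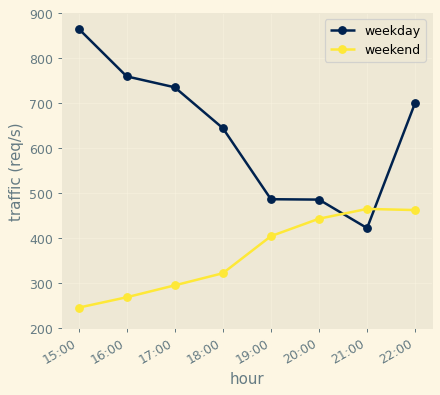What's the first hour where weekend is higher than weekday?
20:00: weekend ≈ 400 vs weekday ≈ 500 (not yet); 21:00: weekend ≈ 500 vs weekday ≈ 400 (first crossover).

21:00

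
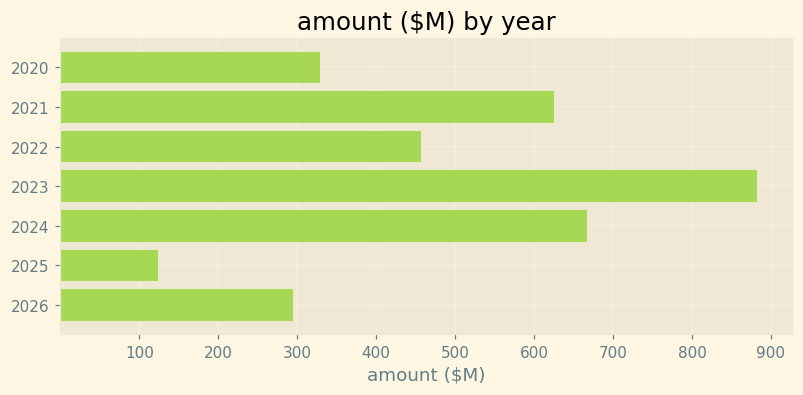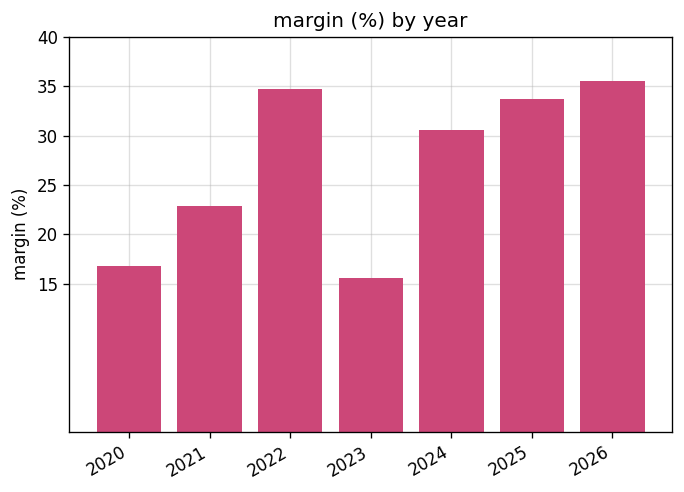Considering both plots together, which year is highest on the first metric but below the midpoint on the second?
Chart 2 median margin (%) ≈ 30; below-median years: 2020, 2021, 2023. Among those, 2023 has the highest amount ($M) (≈ 900).

2023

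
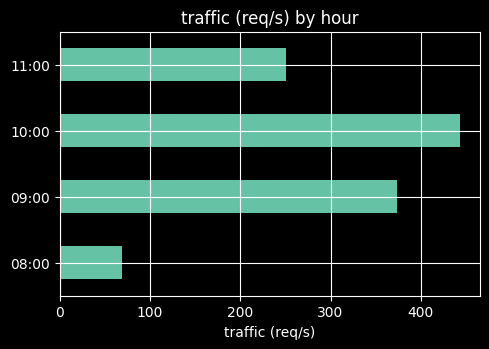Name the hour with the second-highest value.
09:00

Top 3: 10:00 ≈ 450, 09:00 ≈ 350, 11:00 ≈ 250.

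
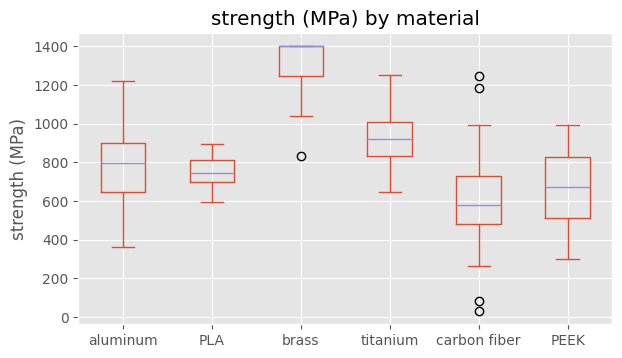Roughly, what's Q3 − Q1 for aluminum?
≈ 300

Q3 ≈ 900, Q1 ≈ 600; IQR ≈ 300.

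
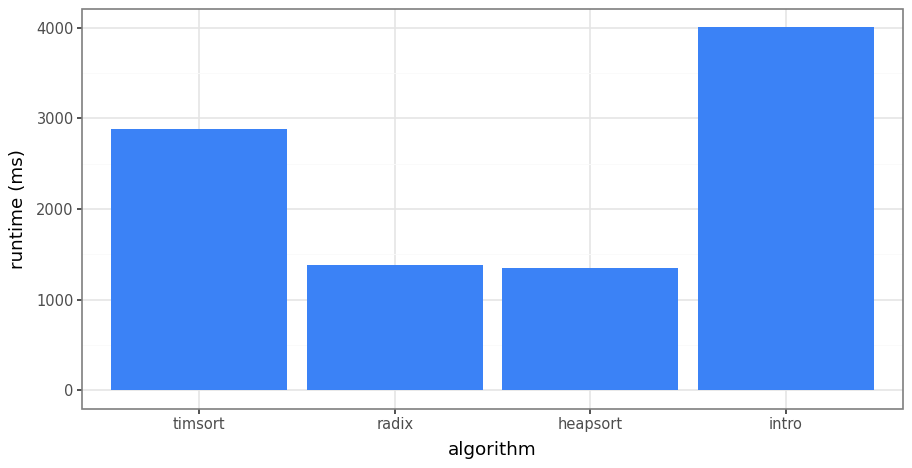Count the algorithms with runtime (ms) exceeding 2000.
Above 2000: timsort, intro.

2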